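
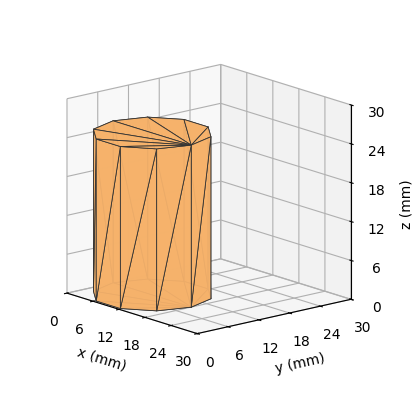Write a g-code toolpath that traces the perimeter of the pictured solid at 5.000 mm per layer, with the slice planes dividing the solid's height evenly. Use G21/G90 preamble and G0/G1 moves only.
Reading the render: the shape is a regular 10-sided prism (a cylinder approximated with 10 flat sides), circumscribed radius ≈ 9 mm, height ≈ 25 mm (dimensions read to the nearest mm from the axis ticks). For the g-code, the solid's height is divided into equal slices at the stated Δz and each level perimeter traced with G1 moves after a G0 lift.

; perimeter-only toolpath
G21 ; units = mm
G90 ; absolute positioning
G28 ; home
; layer 1
G0 Z5.000
G0 X18.000 Y9.000
G1 X16.281 Y14.290
G1 X11.781 Y17.560
G1 X6.219 Y17.560
G1 X1.719 Y14.290
G1 X0.000 Y9.000
G1 X1.719 Y3.710
G1 X6.219 Y0.440
G1 X11.781 Y0.440
G1 X16.281 Y3.710
G1 X18.000 Y9.000
; layer 2
G0 Z10.000
G0 X18.000 Y9.000
G1 X16.281 Y14.290
G1 X11.781 Y17.560
G1 X6.219 Y17.560
G1 X1.719 Y14.290
G1 X0.000 Y9.000
G1 X1.719 Y3.710
G1 X6.219 Y0.440
G1 X11.781 Y0.440
G1 X16.281 Y3.710
G1 X18.000 Y9.000
; layer 3
G0 Z15.000
G0 X18.000 Y9.000
G1 X16.281 Y14.290
G1 X11.781 Y17.560
G1 X6.219 Y17.560
G1 X1.719 Y14.290
G1 X0.000 Y9.000
G1 X1.719 Y3.710
G1 X6.219 Y0.440
G1 X11.781 Y0.440
G1 X16.281 Y3.710
G1 X18.000 Y9.000
; layer 4
G0 Z20.000
G0 X18.000 Y9.000
G1 X16.281 Y14.290
G1 X11.781 Y17.560
G1 X6.219 Y17.560
G1 X1.719 Y14.290
G1 X0.000 Y9.000
G1 X1.719 Y3.710
G1 X6.219 Y0.440
G1 X11.781 Y0.440
G1 X16.281 Y3.710
G1 X18.000 Y9.000
; layer 5
G0 Z25.000
G0 X18.000 Y9.000
G1 X16.281 Y14.290
G1 X11.781 Y17.560
G1 X6.219 Y17.560
G1 X1.719 Y14.290
G1 X0.000 Y9.000
G1 X1.719 Y3.710
G1 X6.219 Y0.440
G1 X11.781 Y0.440
G1 X16.281 Y3.710
G1 X18.000 Y9.000
M2 ; end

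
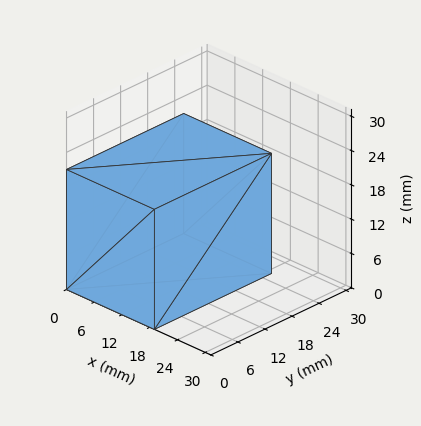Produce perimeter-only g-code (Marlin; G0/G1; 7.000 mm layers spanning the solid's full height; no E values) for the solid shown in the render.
Reading the render: the shape is a rectangular box, roughly 19 × 26 mm footprint and 21 mm tall (dimensions read to the nearest mm from the axis ticks). For the g-code, the solid's height is divided into equal slices at the stated Δz and each level perimeter traced with G1 moves after a G0 lift.

; perimeter-only toolpath
G21 ; units = mm
G90 ; absolute positioning
G28 ; home
; layer 1
G0 Z7.000
G0 X0.000 Y0.000
G1 X19.000 Y0.000
G1 X19.000 Y26.000
G1 X0.000 Y26.000
G1 X0.000 Y0.000
; layer 2
G0 Z14.000
G0 X0.000 Y0.000
G1 X19.000 Y0.000
G1 X19.000 Y26.000
G1 X0.000 Y26.000
G1 X0.000 Y0.000
; layer 3
G0 Z21.000
G0 X0.000 Y0.000
G1 X19.000 Y0.000
G1 X19.000 Y26.000
G1 X0.000 Y26.000
G1 X0.000 Y0.000
M2 ; end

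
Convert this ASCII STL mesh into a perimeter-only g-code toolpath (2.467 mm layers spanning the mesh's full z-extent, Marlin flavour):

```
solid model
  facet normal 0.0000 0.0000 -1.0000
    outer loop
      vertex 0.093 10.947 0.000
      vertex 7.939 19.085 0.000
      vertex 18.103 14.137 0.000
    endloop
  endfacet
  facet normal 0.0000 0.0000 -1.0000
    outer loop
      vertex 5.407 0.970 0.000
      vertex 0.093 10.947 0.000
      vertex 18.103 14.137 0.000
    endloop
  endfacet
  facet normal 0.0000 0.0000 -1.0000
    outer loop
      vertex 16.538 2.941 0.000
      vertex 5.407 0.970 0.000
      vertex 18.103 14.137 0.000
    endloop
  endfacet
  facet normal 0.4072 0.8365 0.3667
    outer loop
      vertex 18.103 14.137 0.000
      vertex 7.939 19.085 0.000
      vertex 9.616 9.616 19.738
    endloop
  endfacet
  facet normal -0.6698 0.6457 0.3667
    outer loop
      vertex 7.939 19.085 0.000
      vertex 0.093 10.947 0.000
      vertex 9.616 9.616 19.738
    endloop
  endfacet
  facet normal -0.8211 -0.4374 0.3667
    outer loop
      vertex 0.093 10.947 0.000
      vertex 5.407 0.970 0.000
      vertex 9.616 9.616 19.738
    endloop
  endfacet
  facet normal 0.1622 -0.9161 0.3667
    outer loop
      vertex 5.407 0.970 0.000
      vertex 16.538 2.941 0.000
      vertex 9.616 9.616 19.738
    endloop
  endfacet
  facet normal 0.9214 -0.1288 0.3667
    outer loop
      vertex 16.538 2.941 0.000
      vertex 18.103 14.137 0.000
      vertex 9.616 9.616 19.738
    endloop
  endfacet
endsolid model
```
; perimeter-only toolpath
G21 ; units = mm
G90 ; absolute positioning
G28 ; home
; layer 1
G0 Z2.467
G0 X17.042 Y13.572
G1 X8.149 Y17.901
G1 X1.283 Y10.781
G1 X5.933 Y2.051
G1 X15.673 Y3.775
G1 X17.042 Y13.572
; layer 2
G0 Z4.934
G0 X15.981 Y13.007
G1 X8.358 Y16.718
G1 X2.474 Y10.614
G1 X6.459 Y3.131
G1 X14.808 Y4.610
G1 X15.981 Y13.007
; layer 3
G0 Z7.402
G0 X14.920 Y12.442
G1 X8.568 Y15.534
G1 X3.664 Y10.448
G1 X6.985 Y4.212
G1 X13.942 Y5.444
G1 X14.920 Y12.442
; layer 4
G0 Z9.869
G0 X13.860 Y11.877
G1 X8.777 Y14.351
G1 X4.854 Y10.281
G1 X7.511 Y5.293
G1 X13.077 Y6.278
G1 X13.860 Y11.877
; layer 5
G0 Z12.336
G0 X12.799 Y11.311
G1 X8.987 Y13.167
G1 X6.045 Y10.115
G1 X8.038 Y6.374
G1 X12.212 Y7.113
G1 X12.799 Y11.311
; layer 6
G0 Z14.803
G0 X11.738 Y10.746
G1 X9.197 Y11.983
G1 X7.235 Y9.949
G1 X8.564 Y7.454
G1 X11.346 Y7.947
G1 X11.738 Y10.746
; layer 7
G0 Z17.271
G0 X10.677 Y10.181
G1 X9.406 Y10.800
G1 X8.426 Y9.782
G1 X9.090 Y8.535
G1 X10.481 Y8.782
G1 X10.677 Y10.181
M2 ; end

The solid is a regular 5-sided pyramid, base circumscribed radius ≈ 9.62 mm, apex at z ≈ 19.7 mm. Slicing at Δz = 2.467 mm — 8 equal slices spanning the solid's height, so layer i sits at z = i·h/8 — gives 7 non-empty perimeters. Each is a 5-segment closed polygon; G0 lifts to the layer z and rapids to the start vertex, then G1 traces the edges. The cross-section shrinks linearly with z (the slice at the apex is degenerate and omitted).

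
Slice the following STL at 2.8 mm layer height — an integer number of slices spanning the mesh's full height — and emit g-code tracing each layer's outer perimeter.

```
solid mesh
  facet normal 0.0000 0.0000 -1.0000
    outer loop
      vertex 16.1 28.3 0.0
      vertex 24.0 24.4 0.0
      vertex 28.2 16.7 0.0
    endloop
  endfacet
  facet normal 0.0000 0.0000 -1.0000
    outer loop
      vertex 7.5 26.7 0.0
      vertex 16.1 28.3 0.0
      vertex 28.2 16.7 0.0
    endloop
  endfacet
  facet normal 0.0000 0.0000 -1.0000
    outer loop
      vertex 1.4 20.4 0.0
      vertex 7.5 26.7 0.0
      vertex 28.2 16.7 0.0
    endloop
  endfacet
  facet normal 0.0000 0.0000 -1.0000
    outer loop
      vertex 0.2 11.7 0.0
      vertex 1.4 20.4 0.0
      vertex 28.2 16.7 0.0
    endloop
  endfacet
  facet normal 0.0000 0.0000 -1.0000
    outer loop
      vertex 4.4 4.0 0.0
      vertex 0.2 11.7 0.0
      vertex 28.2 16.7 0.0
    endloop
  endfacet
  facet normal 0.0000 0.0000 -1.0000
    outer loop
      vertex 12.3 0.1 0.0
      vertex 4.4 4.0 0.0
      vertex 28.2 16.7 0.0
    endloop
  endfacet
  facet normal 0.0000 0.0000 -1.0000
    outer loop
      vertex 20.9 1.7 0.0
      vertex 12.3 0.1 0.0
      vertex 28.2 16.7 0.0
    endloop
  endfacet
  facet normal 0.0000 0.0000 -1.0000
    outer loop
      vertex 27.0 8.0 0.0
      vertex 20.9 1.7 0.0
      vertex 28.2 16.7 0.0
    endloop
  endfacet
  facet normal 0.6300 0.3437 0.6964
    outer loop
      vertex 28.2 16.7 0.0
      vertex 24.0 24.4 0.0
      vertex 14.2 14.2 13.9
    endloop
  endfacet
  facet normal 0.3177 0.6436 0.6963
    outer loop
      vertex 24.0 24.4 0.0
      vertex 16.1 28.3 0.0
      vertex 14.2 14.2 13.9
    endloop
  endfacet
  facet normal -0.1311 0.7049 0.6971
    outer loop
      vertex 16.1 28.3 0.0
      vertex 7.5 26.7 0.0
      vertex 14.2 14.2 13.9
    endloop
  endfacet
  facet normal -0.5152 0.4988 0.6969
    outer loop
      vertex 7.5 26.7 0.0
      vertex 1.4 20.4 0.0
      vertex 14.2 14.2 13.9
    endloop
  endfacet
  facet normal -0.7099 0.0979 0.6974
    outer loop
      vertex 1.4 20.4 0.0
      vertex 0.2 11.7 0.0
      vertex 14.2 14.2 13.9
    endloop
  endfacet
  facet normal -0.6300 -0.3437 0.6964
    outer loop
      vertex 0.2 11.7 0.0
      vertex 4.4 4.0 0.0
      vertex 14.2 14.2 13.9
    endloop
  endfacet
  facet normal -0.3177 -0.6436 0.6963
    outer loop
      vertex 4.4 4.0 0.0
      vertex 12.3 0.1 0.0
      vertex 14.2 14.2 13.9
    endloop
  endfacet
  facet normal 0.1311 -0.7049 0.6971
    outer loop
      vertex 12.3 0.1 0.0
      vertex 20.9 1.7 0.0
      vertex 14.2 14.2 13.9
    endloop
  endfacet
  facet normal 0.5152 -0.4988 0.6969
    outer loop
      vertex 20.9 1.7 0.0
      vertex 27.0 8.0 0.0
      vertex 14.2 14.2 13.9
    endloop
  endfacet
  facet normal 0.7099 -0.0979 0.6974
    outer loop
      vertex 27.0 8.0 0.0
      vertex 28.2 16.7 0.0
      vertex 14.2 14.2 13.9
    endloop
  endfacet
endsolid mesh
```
; perimeter-only toolpath
G21 ; units = mm
G90 ; absolute positioning
G28 ; home
; layer 1
G0 Z2.8
G0 X25.4 Y16.2
G1 X22.0 Y22.4
G1 X15.7 Y25.5
G1 X8.8 Y24.2
G1 X4.0 Y19.2
G1 X3.0 Y12.2
G1 X6.4 Y6.0
G1 X12.7 Y2.9
G1 X19.6 Y4.2
G1 X24.4 Y9.2
G1 X25.4 Y16.2
; layer 2
G0 Z5.6
G0 X22.6 Y15.7
G1 X20.1 Y20.3
G1 X15.3 Y22.7
G1 X10.2 Y21.7
G1 X6.5 Y17.9
G1 X5.8 Y12.7
G1 X8.3 Y8.1
G1 X13.1 Y5.7
G1 X18.2 Y6.7
G1 X21.9 Y10.5
G1 X22.6 Y15.7
; layer 3
G0 Z8.3
G0 X19.8 Y15.2
G1 X18.1 Y18.3
G1 X15.0 Y19.8
G1 X11.5 Y19.2
G1 X9.1 Y16.7
G1 X8.6 Y13.2
G1 X10.3 Y10.1
G1 X13.4 Y8.6
G1 X16.9 Y9.2
G1 X19.3 Y11.7
G1 X19.8 Y15.2
; layer 4
G0 Z11.1
G0 X17.0 Y14.7
G1 X16.2 Y16.2
G1 X14.6 Y17.0
G1 X12.9 Y16.7
G1 X11.6 Y15.4
G1 X11.4 Y13.7
G1 X12.2 Y12.2
G1 X13.8 Y11.4
G1 X15.5 Y11.7
G1 X16.8 Y13.0
G1 X17.0 Y14.7
M2 ; end

The solid is a regular 10-sided pyramid, base circumscribed radius ≈ 14.2 mm, apex at z ≈ 13.9 mm. Slicing at Δz = 2.8 mm — 5 equal slices spanning the solid's height, so layer i sits at z = i·h/5 — gives 4 non-empty perimeters. Each is a 10-segment closed polygon; G0 lifts to the layer z and rapids to the start vertex, then G1 traces the edges. The cross-section shrinks linearly with z (the slice at the apex is degenerate and omitted).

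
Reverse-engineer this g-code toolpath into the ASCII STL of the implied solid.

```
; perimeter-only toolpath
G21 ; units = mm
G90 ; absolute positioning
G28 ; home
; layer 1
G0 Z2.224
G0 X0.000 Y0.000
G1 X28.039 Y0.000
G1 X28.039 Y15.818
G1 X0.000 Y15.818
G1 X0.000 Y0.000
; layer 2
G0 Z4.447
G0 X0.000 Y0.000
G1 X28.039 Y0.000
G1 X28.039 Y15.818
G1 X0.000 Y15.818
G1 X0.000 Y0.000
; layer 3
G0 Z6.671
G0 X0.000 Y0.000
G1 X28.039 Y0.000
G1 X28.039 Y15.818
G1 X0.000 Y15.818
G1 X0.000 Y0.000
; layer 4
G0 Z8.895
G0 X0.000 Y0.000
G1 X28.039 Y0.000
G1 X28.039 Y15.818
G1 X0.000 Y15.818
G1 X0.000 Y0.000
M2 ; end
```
solid part
  facet normal 0.0000 0.0000 -1.0000
    outer loop
      vertex 28.039 15.818 0.000
      vertex 28.039 0.000 0.000
      vertex 0.000 0.000 0.000
    endloop
  endfacet
  facet normal 0.0000 0.0000 -1.0000
    outer loop
      vertex 0.000 15.818 0.000
      vertex 28.039 15.818 0.000
      vertex 0.000 0.000 0.000
    endloop
  endfacet
  facet normal 0.0000 0.0000 1.0000
    outer loop
      vertex 0.000 0.000 8.895
      vertex 28.039 0.000 8.895
      vertex 28.039 15.818 8.895
    endloop
  endfacet
  facet normal 0.0000 0.0000 1.0000
    outer loop
      vertex 0.000 0.000 8.895
      vertex 28.039 15.818 8.895
      vertex 0.000 15.818 8.895
    endloop
  endfacet
  facet normal 0.0000 -1.0000 0.0000
    outer loop
      vertex 0.000 0.000 0.000
      vertex 28.039 0.000 0.000
      vertex 28.039 0.000 8.895
    endloop
  endfacet
  facet normal 0.0000 -1.0000 0.0000
    outer loop
      vertex 0.000 0.000 0.000
      vertex 28.039 0.000 8.895
      vertex 0.000 0.000 8.895
    endloop
  endfacet
  facet normal 0.0000 1.0000 0.0000
    outer loop
      vertex 28.039 15.818 8.895
      vertex 28.039 15.818 0.000
      vertex 0.000 15.818 0.000
    endloop
  endfacet
  facet normal 0.0000 1.0000 0.0000
    outer loop
      vertex 0.000 15.818 8.895
      vertex 28.039 15.818 8.895
      vertex 0.000 15.818 0.000
    endloop
  endfacet
  facet normal -1.0000 0.0000 0.0000
    outer loop
      vertex 0.000 15.818 8.895
      vertex 0.000 15.818 0.000
      vertex 0.000 0.000 0.000
    endloop
  endfacet
  facet normal -1.0000 0.0000 0.0000
    outer loop
      vertex 0.000 0.000 8.895
      vertex 0.000 15.818 8.895
      vertex 0.000 0.000 0.000
    endloop
  endfacet
  facet normal 1.0000 0.0000 0.0000
    outer loop
      vertex 28.039 0.000 0.000
      vertex 28.039 15.818 0.000
      vertex 28.039 15.818 8.895
    endloop
  endfacet
  facet normal 1.0000 0.0000 0.0000
    outer loop
      vertex 28.039 0.000 0.000
      vertex 28.039 15.818 8.895
      vertex 28.039 0.000 8.895
    endloop
  endfacet
endsolid part

The G0 Z moves step by Δz≈2.224 mm. Every layer's G1 loop is the same polygon, so the solid is a straight extrusion of it from z=0 to z≈8.89. Closing with flat bottom and top caps and triangulating gives 12 facets — a rectangular box, roughly 28 × 15.8 mm footprint and 8.89 mm tall.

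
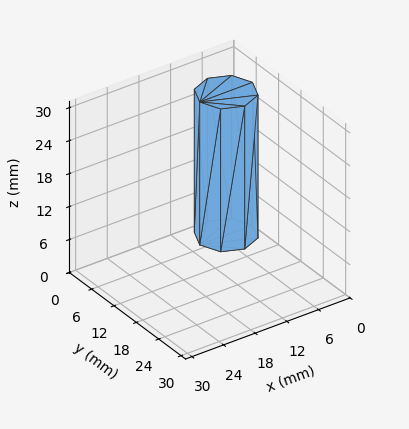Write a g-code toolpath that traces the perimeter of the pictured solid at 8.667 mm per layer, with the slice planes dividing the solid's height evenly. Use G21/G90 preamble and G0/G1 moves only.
Reading the render: the shape is a regular 8-sided prism (a cylinder approximated with 8 flat sides), circumscribed radius ≈ 5 mm, height ≈ 26 mm (dimensions read to the nearest mm from the axis ticks). For the g-code, the solid's height is divided into equal slices at the stated Δz and each level perimeter traced with G1 moves after a G0 lift.

; perimeter-only toolpath
G21 ; units = mm
G90 ; absolute positioning
G28 ; home
; layer 1
G0 Z8.667
G0 X10.000 Y5.000
G1 X8.536 Y8.536
G1 X5.000 Y10.000
G1 X1.464 Y8.536
G1 X0.000 Y5.000
G1 X1.464 Y1.464
G1 X5.000 Y0.000
G1 X8.536 Y1.464
G1 X10.000 Y5.000
; layer 2
G0 Z17.333
G0 X10.000 Y5.000
G1 X8.536 Y8.536
G1 X5.000 Y10.000
G1 X1.464 Y8.536
G1 X0.000 Y5.000
G1 X1.464 Y1.464
G1 X5.000 Y0.000
G1 X8.536 Y1.464
G1 X10.000 Y5.000
; layer 3
G0 Z26.000
G0 X10.000 Y5.000
G1 X8.536 Y8.536
G1 X5.000 Y10.000
G1 X1.464 Y8.536
G1 X0.000 Y5.000
G1 X1.464 Y1.464
G1 X5.000 Y0.000
G1 X8.536 Y1.464
G1 X10.000 Y5.000
M2 ; end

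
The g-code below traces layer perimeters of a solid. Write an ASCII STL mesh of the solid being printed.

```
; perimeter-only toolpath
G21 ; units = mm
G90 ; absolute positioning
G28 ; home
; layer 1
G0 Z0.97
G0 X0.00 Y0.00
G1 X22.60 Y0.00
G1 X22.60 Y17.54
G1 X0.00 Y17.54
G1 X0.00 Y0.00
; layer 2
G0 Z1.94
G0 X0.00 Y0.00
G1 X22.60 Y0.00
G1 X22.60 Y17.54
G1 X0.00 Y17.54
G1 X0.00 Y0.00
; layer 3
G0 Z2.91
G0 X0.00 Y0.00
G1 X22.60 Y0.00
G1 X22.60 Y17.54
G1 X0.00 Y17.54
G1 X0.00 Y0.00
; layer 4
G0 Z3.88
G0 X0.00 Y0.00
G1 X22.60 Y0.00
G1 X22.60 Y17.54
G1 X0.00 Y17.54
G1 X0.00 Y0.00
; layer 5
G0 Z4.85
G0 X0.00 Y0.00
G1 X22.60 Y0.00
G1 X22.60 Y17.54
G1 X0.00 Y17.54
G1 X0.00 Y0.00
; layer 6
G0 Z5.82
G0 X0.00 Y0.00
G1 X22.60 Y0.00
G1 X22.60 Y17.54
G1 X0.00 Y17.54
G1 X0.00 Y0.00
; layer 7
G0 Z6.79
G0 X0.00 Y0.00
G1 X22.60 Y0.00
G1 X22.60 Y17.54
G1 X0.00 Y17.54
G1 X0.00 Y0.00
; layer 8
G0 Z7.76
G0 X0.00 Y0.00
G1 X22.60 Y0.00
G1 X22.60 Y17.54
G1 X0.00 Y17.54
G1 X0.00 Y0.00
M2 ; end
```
solid part
  facet normal 0.0000 0.0000 -1.0000
    outer loop
      vertex 22.60 17.54 0.00
      vertex 22.60 0.00 0.00
      vertex 0.00 0.00 0.00
    endloop
  endfacet
  facet normal 0.0000 0.0000 -1.0000
    outer loop
      vertex 0.00 17.54 0.00
      vertex 22.60 17.54 0.00
      vertex 0.00 0.00 0.00
    endloop
  endfacet
  facet normal 0.0000 0.0000 1.0000
    outer loop
      vertex 0.00 0.00 7.76
      vertex 22.60 0.00 7.76
      vertex 22.60 17.54 7.76
    endloop
  endfacet
  facet normal 0.0000 0.0000 1.0000
    outer loop
      vertex 0.00 0.00 7.76
      vertex 22.60 17.54 7.76
      vertex 0.00 17.54 7.76
    endloop
  endfacet
  facet normal 0.0000 -1.0000 0.0000
    outer loop
      vertex 0.00 0.00 0.00
      vertex 22.60 0.00 0.00
      vertex 22.60 0.00 7.76
    endloop
  endfacet
  facet normal 0.0000 -1.0000 0.0000
    outer loop
      vertex 0.00 0.00 0.00
      vertex 22.60 0.00 7.76
      vertex 0.00 0.00 7.76
    endloop
  endfacet
  facet normal 0.0000 1.0000 0.0000
    outer loop
      vertex 22.60 17.54 7.76
      vertex 22.60 17.54 0.00
      vertex 0.00 17.54 0.00
    endloop
  endfacet
  facet normal 0.0000 1.0000 0.0000
    outer loop
      vertex 0.00 17.54 7.76
      vertex 22.60 17.54 7.76
      vertex 0.00 17.54 0.00
    endloop
  endfacet
  facet normal -1.0000 0.0000 0.0000
    outer loop
      vertex 0.00 17.54 7.76
      vertex 0.00 17.54 0.00
      vertex 0.00 0.00 0.00
    endloop
  endfacet
  facet normal -1.0000 0.0000 0.0000
    outer loop
      vertex 0.00 0.00 7.76
      vertex 0.00 17.54 7.76
      vertex 0.00 0.00 0.00
    endloop
  endfacet
  facet normal 1.0000 0.0000 0.0000
    outer loop
      vertex 22.60 0.00 0.00
      vertex 22.60 17.54 0.00
      vertex 22.60 17.54 7.76
    endloop
  endfacet
  facet normal 1.0000 0.0000 0.0000
    outer loop
      vertex 22.60 0.00 0.00
      vertex 22.60 17.54 7.76
      vertex 22.60 0.00 7.76
    endloop
  endfacet
endsolid part

The G0 Z moves step by Δz≈0.97 mm. Every layer's G1 loop is the same polygon, so the solid is a straight extrusion of it from z=0 to z≈7.76. Closing with flat bottom and top caps and triangulating gives 12 facets — a rectangular box, roughly 22.6 × 17.5 mm footprint and 7.76 mm tall.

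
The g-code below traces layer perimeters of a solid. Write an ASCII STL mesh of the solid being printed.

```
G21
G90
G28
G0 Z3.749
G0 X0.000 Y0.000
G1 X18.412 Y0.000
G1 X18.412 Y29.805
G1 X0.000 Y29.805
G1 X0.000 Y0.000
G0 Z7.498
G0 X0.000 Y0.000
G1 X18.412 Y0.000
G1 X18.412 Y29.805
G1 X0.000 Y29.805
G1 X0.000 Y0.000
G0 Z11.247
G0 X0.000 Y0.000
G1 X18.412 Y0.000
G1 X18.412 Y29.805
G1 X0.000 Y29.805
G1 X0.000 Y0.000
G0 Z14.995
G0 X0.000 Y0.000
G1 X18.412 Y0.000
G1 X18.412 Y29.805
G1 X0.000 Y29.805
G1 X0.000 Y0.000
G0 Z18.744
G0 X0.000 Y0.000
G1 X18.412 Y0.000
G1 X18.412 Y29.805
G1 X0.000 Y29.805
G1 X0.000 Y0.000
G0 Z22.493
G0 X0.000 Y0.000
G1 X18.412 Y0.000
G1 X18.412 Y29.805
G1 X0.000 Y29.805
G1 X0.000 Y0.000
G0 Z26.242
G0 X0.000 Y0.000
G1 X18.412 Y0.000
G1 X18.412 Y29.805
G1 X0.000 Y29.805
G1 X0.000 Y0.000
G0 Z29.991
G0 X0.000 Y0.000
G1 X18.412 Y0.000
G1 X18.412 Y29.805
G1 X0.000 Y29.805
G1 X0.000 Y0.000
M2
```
solid part
  facet normal 0.0000 0.0000 -1.0000
    outer loop
      vertex 18.412 29.805 0.000
      vertex 18.412 0.000 0.000
      vertex 0.000 0.000 0.000
    endloop
  endfacet
  facet normal 0.0000 0.0000 -1.0000
    outer loop
      vertex 0.000 29.805 0.000
      vertex 18.412 29.805 0.000
      vertex 0.000 0.000 0.000
    endloop
  endfacet
  facet normal 0.0000 0.0000 1.0000
    outer loop
      vertex 0.000 0.000 29.991
      vertex 18.412 0.000 29.991
      vertex 18.412 29.805 29.991
    endloop
  endfacet
  facet normal 0.0000 0.0000 1.0000
    outer loop
      vertex 0.000 0.000 29.991
      vertex 18.412 29.805 29.991
      vertex 0.000 29.805 29.991
    endloop
  endfacet
  facet normal 0.0000 -1.0000 0.0000
    outer loop
      vertex 0.000 0.000 0.000
      vertex 18.412 0.000 0.000
      vertex 18.412 0.000 29.991
    endloop
  endfacet
  facet normal 0.0000 -1.0000 0.0000
    outer loop
      vertex 0.000 0.000 0.000
      vertex 18.412 0.000 29.991
      vertex 0.000 0.000 29.991
    endloop
  endfacet
  facet normal 0.0000 1.0000 0.0000
    outer loop
      vertex 18.412 29.805 29.991
      vertex 18.412 29.805 0.000
      vertex 0.000 29.805 0.000
    endloop
  endfacet
  facet normal 0.0000 1.0000 0.0000
    outer loop
      vertex 0.000 29.805 29.991
      vertex 18.412 29.805 29.991
      vertex 0.000 29.805 0.000
    endloop
  endfacet
  facet normal -1.0000 0.0000 0.0000
    outer loop
      vertex 0.000 29.805 29.991
      vertex 0.000 29.805 0.000
      vertex 0.000 0.000 0.000
    endloop
  endfacet
  facet normal -1.0000 0.0000 0.0000
    outer loop
      vertex 0.000 0.000 29.991
      vertex 0.000 29.805 29.991
      vertex 0.000 0.000 0.000
    endloop
  endfacet
  facet normal 1.0000 0.0000 0.0000
    outer loop
      vertex 18.412 0.000 0.000
      vertex 18.412 29.805 0.000
      vertex 18.412 29.805 29.991
    endloop
  endfacet
  facet normal 1.0000 0.0000 0.0000
    outer loop
      vertex 18.412 0.000 0.000
      vertex 18.412 29.805 29.991
      vertex 18.412 0.000 29.991
    endloop
  endfacet
endsolid part

The G0 Z moves step by Δz≈3.749 mm. Every layer's G1 loop is the same polygon, so the solid is a straight extrusion of it from z=0 to z≈30. Closing with flat bottom and top caps and triangulating gives 12 facets — a rectangular box, roughly 18.4 × 29.8 mm footprint and 30 mm tall.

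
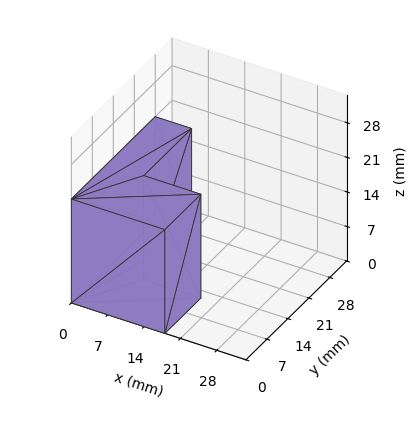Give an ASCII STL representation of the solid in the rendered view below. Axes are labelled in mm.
Reading the render: the shape is an L-shaped prism: outer 18 × 28 mm, arm thicknesses ≈ 12 mm (horizontal) and 7 mm (vertical), extruded 21 mm in z (dimensions read to the nearest mm from the axis ticks). For the STL, each face is triangulated and given an outward normal.

solid part
  facet normal 0.0000 0.0000 -1.0000
    outer loop
      vertex 18.00 12.00 0.00
      vertex 18.00 0.00 0.00
      vertex 0.00 0.00 0.00
    endloop
  endfacet
  facet normal 0.0000 0.0000 -1.0000
    outer loop
      vertex 7.00 12.00 0.00
      vertex 18.00 12.00 0.00
      vertex 0.00 0.00 0.00
    endloop
  endfacet
  facet normal 0.0000 0.0000 -1.0000
    outer loop
      vertex 7.00 28.00 0.00
      vertex 7.00 12.00 0.00
      vertex 0.00 0.00 0.00
    endloop
  endfacet
  facet normal 0.0000 0.0000 -1.0000
    outer loop
      vertex 0.00 28.00 0.00
      vertex 7.00 28.00 0.00
      vertex 0.00 0.00 0.00
    endloop
  endfacet
  facet normal 0.0000 0.0000 1.0000
    outer loop
      vertex 0.00 0.00 21.00
      vertex 18.00 0.00 21.00
      vertex 18.00 12.00 21.00
    endloop
  endfacet
  facet normal 0.0000 0.0000 1.0000
    outer loop
      vertex 0.00 0.00 21.00
      vertex 18.00 12.00 21.00
      vertex 7.00 12.00 21.00
    endloop
  endfacet
  facet normal 0.0000 0.0000 1.0000
    outer loop
      vertex 0.00 0.00 21.00
      vertex 7.00 12.00 21.00
      vertex 7.00 28.00 21.00
    endloop
  endfacet
  facet normal 0.0000 0.0000 1.0000
    outer loop
      vertex 0.00 0.00 21.00
      vertex 7.00 28.00 21.00
      vertex 0.00 28.00 21.00
    endloop
  endfacet
  facet normal 0.0000 -1.0000 0.0000
    outer loop
      vertex 0.00 0.00 0.00
      vertex 18.00 0.00 0.00
      vertex 18.00 0.00 21.00
    endloop
  endfacet
  facet normal 0.0000 -1.0000 0.0000
    outer loop
      vertex 0.00 0.00 0.00
      vertex 18.00 0.00 21.00
      vertex 0.00 0.00 21.00
    endloop
  endfacet
  facet normal 1.0000 0.0000 0.0000
    outer loop
      vertex 18.00 0.00 0.00
      vertex 18.00 12.00 0.00
      vertex 18.00 12.00 21.00
    endloop
  endfacet
  facet normal 1.0000 0.0000 0.0000
    outer loop
      vertex 18.00 0.00 0.00
      vertex 18.00 12.00 21.00
      vertex 18.00 0.00 21.00
    endloop
  endfacet
  facet normal 0.0000 1.0000 0.0000
    outer loop
      vertex 18.00 12.00 0.00
      vertex 7.00 12.00 0.00
      vertex 7.00 12.00 21.00
    endloop
  endfacet
  facet normal 0.0000 1.0000 0.0000
    outer loop
      vertex 18.00 12.00 0.00
      vertex 7.00 12.00 21.00
      vertex 18.00 12.00 21.00
    endloop
  endfacet
  facet normal 1.0000 0.0000 0.0000
    outer loop
      vertex 7.00 12.00 0.00
      vertex 7.00 28.00 0.00
      vertex 7.00 28.00 21.00
    endloop
  endfacet
  facet normal 1.0000 0.0000 0.0000
    outer loop
      vertex 7.00 12.00 0.00
      vertex 7.00 28.00 21.00
      vertex 7.00 12.00 21.00
    endloop
  endfacet
  facet normal 0.0000 1.0000 0.0000
    outer loop
      vertex 7.00 28.00 0.00
      vertex 0.00 28.00 0.00
      vertex 0.00 28.00 21.00
    endloop
  endfacet
  facet normal 0.0000 1.0000 0.0000
    outer loop
      vertex 7.00 28.00 0.00
      vertex 0.00 28.00 21.00
      vertex 7.00 28.00 21.00
    endloop
  endfacet
  facet normal -1.0000 0.0000 0.0000
    outer loop
      vertex 0.00 28.00 0.00
      vertex 0.00 0.00 0.00
      vertex 0.00 0.00 21.00
    endloop
  endfacet
  facet normal -1.0000 0.0000 0.0000
    outer loop
      vertex 0.00 28.00 0.00
      vertex 0.00 0.00 21.00
      vertex 0.00 28.00 21.00
    endloop
  endfacet
endsolid part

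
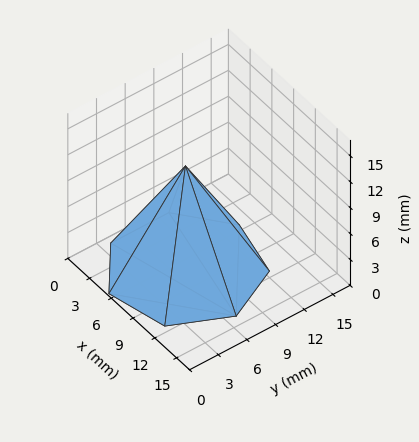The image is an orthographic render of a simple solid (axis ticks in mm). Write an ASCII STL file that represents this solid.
Reading the render: the shape is a regular 7-sided pyramid, base circumscribed radius ≈ 7 mm, apex at z ≈ 12 mm (dimensions read to the nearest mm from the axis ticks). For the STL, each face is triangulated and given an outward normal.

solid part
  facet normal 0.0000 0.0000 -1.0000
    outer loop
      vertex 5.442 13.824 0.000
      vertex 11.364 12.473 0.000
      vertex 14.000 7.000 0.000
    endloop
  endfacet
  facet normal 0.0000 0.0000 -1.0000
    outer loop
      vertex 0.693 10.037 0.000
      vertex 5.442 13.824 0.000
      vertex 14.000 7.000 0.000
    endloop
  endfacet
  facet normal 0.0000 0.0000 -1.0000
    outer loop
      vertex 0.693 3.963 0.000
      vertex 0.693 10.037 0.000
      vertex 14.000 7.000 0.000
    endloop
  endfacet
  facet normal 0.0000 0.0000 -1.0000
    outer loop
      vertex 5.442 0.176 0.000
      vertex 0.693 3.963 0.000
      vertex 14.000 7.000 0.000
    endloop
  endfacet
  facet normal 0.0000 0.0000 -1.0000
    outer loop
      vertex 11.364 1.527 0.000
      vertex 5.442 0.176 0.000
      vertex 14.000 7.000 0.000
    endloop
  endfacet
  facet normal 0.7975 0.3841 0.4652
    outer loop
      vertex 14.000 7.000 0.000
      vertex 11.364 12.473 0.000
      vertex 7.000 7.000 12.000
    endloop
  endfacet
  facet normal 0.1969 0.8630 0.4652
    outer loop
      vertex 11.364 12.473 0.000
      vertex 5.442 13.824 0.000
      vertex 7.000 7.000 12.000
    endloop
  endfacet
  facet normal -0.5519 0.6921 0.4652
    outer loop
      vertex 5.442 13.824 0.000
      vertex 0.693 10.037 0.000
      vertex 7.000 7.000 12.000
    endloop
  endfacet
  facet normal -0.8852 0.0000 0.4652
    outer loop
      vertex 0.693 10.037 0.000
      vertex 0.693 3.963 0.000
      vertex 7.000 7.000 12.000
    endloop
  endfacet
  facet normal -0.5519 -0.6921 0.4652
    outer loop
      vertex 0.693 3.963 0.000
      vertex 5.442 0.176 0.000
      vertex 7.000 7.000 12.000
    endloop
  endfacet
  facet normal 0.1969 -0.8630 0.4652
    outer loop
      vertex 5.442 0.176 0.000
      vertex 11.364 1.527 0.000
      vertex 7.000 7.000 12.000
    endloop
  endfacet
  facet normal 0.7975 -0.3841 0.4652
    outer loop
      vertex 11.364 1.527 0.000
      vertex 14.000 7.000 0.000
      vertex 7.000 7.000 12.000
    endloop
  endfacet
endsolid part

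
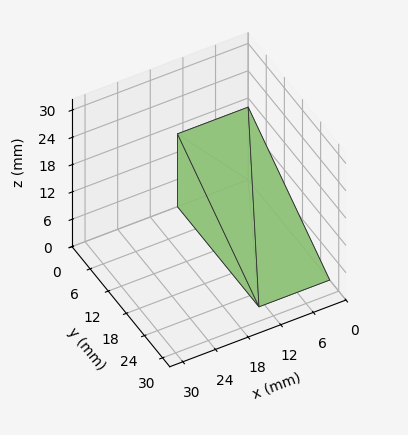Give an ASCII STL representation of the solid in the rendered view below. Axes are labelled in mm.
Reading the render: the shape is a wedge (ramp): 13 × 27 mm base, rising to 16 mm along the y=0 edge and sloping linearly to z=0 at y=27 (dimensions read to the nearest mm from the axis ticks). For the STL, each face is triangulated and given an outward normal.

solid part
  facet normal 0.0000 0.0000 -1.0000
    outer loop
      vertex 13.000 27.000 0.000
      vertex 13.000 0.000 0.000
      vertex 0.000 0.000 0.000
    endloop
  endfacet
  facet normal 0.0000 0.0000 -1.0000
    outer loop
      vertex 0.000 27.000 0.000
      vertex 13.000 27.000 0.000
      vertex 0.000 0.000 0.000
    endloop
  endfacet
  facet normal 0.0000 -1.0000 0.0000
    outer loop
      vertex 0.000 0.000 0.000
      vertex 13.000 0.000 0.000
      vertex 13.000 0.000 16.000
    endloop
  endfacet
  facet normal 0.0000 -1.0000 0.0000
    outer loop
      vertex 0.000 0.000 0.000
      vertex 13.000 0.000 16.000
      vertex 0.000 0.000 16.000
    endloop
  endfacet
  facet normal 0.0000 0.5098 0.8603
    outer loop
      vertex 0.000 0.000 16.000
      vertex 13.000 0.000 16.000
      vertex 13.000 27.000 0.000
    endloop
  endfacet
  facet normal 0.0000 0.5098 0.8603
    outer loop
      vertex 0.000 0.000 16.000
      vertex 13.000 27.000 0.000
      vertex 0.000 27.000 0.000
    endloop
  endfacet
  facet normal -1.0000 0.0000 0.0000
    outer loop
      vertex 0.000 0.000 16.000
      vertex 0.000 27.000 0.000
      vertex 0.000 0.000 0.000
    endloop
  endfacet
  facet normal 1.0000 0.0000 0.0000
    outer loop
      vertex 13.000 0.000 0.000
      vertex 13.000 27.000 0.000
      vertex 13.000 0.000 16.000
    endloop
  endfacet
endsolid part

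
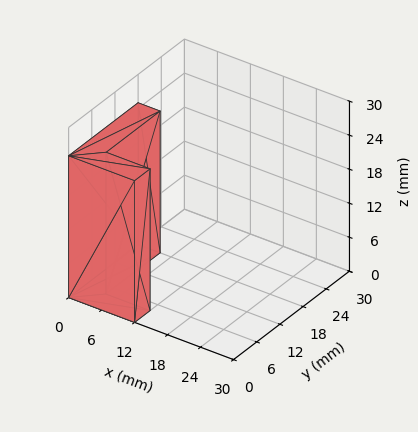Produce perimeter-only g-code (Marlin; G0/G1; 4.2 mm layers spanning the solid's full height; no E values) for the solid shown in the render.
Reading the render: the shape is an L-shaped prism: outer 12 × 18 mm, arm thicknesses ≈ 4 mm (horizontal) and 4 mm (vertical), extruded 25 mm in z (dimensions read to the nearest mm from the axis ticks). For the g-code, the solid's height is divided into equal slices at the stated Δz and each level perimeter traced with G1 moves after a G0 lift.

; perimeter-only toolpath
G21 ; units = mm
G90 ; absolute positioning
G28 ; home
; layer 1
G0 Z4.2
G0 X0.0 Y0.0
G1 X12.0 Y0.0
G1 X12.0 Y4.0
G1 X4.0 Y4.0
G1 X4.0 Y18.0
G1 X0.0 Y18.0
G1 X0.0 Y0.0
; layer 2
G0 Z8.3
G0 X0.0 Y0.0
G1 X12.0 Y0.0
G1 X12.0 Y4.0
G1 X4.0 Y4.0
G1 X4.0 Y18.0
G1 X0.0 Y18.0
G1 X0.0 Y0.0
; layer 3
G0 Z12.5
G0 X0.0 Y0.0
G1 X12.0 Y0.0
G1 X12.0 Y4.0
G1 X4.0 Y4.0
G1 X4.0 Y18.0
G1 X0.0 Y18.0
G1 X0.0 Y0.0
; layer 4
G0 Z16.7
G0 X0.0 Y0.0
G1 X12.0 Y0.0
G1 X12.0 Y4.0
G1 X4.0 Y4.0
G1 X4.0 Y18.0
G1 X0.0 Y18.0
G1 X0.0 Y0.0
; layer 5
G0 Z20.8
G0 X0.0 Y0.0
G1 X12.0 Y0.0
G1 X12.0 Y4.0
G1 X4.0 Y4.0
G1 X4.0 Y18.0
G1 X0.0 Y18.0
G1 X0.0 Y0.0
; layer 6
G0 Z25.0
G0 X0.0 Y0.0
G1 X12.0 Y0.0
G1 X12.0 Y4.0
G1 X4.0 Y4.0
G1 X4.0 Y18.0
G1 X0.0 Y18.0
G1 X0.0 Y0.0
M2 ; end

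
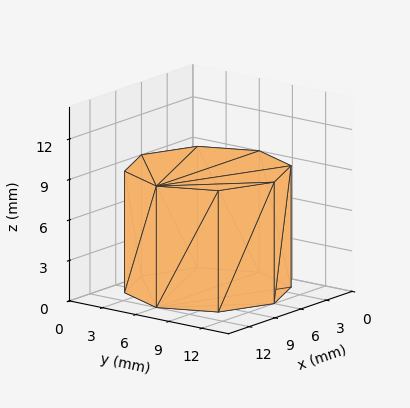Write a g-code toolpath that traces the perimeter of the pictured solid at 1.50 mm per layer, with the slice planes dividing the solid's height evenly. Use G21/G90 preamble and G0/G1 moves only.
Reading the render: the shape is a regular 8-sided prism (a cylinder approximated with 8 flat sides), circumscribed radius ≈ 6 mm, height ≈ 9 mm (dimensions read to the nearest mm from the axis ticks). For the g-code, the solid's height is divided into equal slices at the stated Δz and each level perimeter traced with G1 moves after a G0 lift.

; perimeter-only toolpath
G21 ; units = mm
G90 ; absolute positioning
G28 ; home
; layer 1
G0 Z1.50
G0 X12.00 Y6.00
G1 X10.24 Y10.24
G1 X6.00 Y12.00
G1 X1.76 Y10.24
G1 X0.00 Y6.00
G1 X1.76 Y1.76
G1 X6.00 Y0.00
G1 X10.24 Y1.76
G1 X12.00 Y6.00
; layer 2
G0 Z3.00
G0 X12.00 Y6.00
G1 X10.24 Y10.24
G1 X6.00 Y12.00
G1 X1.76 Y10.24
G1 X0.00 Y6.00
G1 X1.76 Y1.76
G1 X6.00 Y0.00
G1 X10.24 Y1.76
G1 X12.00 Y6.00
; layer 3
G0 Z4.50
G0 X12.00 Y6.00
G1 X10.24 Y10.24
G1 X6.00 Y12.00
G1 X1.76 Y10.24
G1 X0.00 Y6.00
G1 X1.76 Y1.76
G1 X6.00 Y0.00
G1 X10.24 Y1.76
G1 X12.00 Y6.00
; layer 4
G0 Z6.00
G0 X12.00 Y6.00
G1 X10.24 Y10.24
G1 X6.00 Y12.00
G1 X1.76 Y10.24
G1 X0.00 Y6.00
G1 X1.76 Y1.76
G1 X6.00 Y0.00
G1 X10.24 Y1.76
G1 X12.00 Y6.00
; layer 5
G0 Z7.50
G0 X12.00 Y6.00
G1 X10.24 Y10.24
G1 X6.00 Y12.00
G1 X1.76 Y10.24
G1 X0.00 Y6.00
G1 X1.76 Y1.76
G1 X6.00 Y0.00
G1 X10.24 Y1.76
G1 X12.00 Y6.00
; layer 6
G0 Z9.00
G0 X12.00 Y6.00
G1 X10.24 Y10.24
G1 X6.00 Y12.00
G1 X1.76 Y10.24
G1 X0.00 Y6.00
G1 X1.76 Y1.76
G1 X6.00 Y0.00
G1 X10.24 Y1.76
G1 X12.00 Y6.00
M2 ; end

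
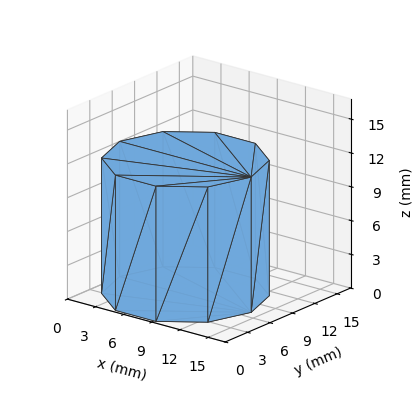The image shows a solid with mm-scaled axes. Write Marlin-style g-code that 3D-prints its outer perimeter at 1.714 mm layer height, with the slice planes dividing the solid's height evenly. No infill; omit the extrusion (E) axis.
Reading the render: the shape is a regular 10-sided prism (a cylinder approximated with 10 flat sides), circumscribed radius ≈ 7 mm, height ≈ 12 mm (dimensions read to the nearest mm from the axis ticks). For the g-code, the solid's height is divided into equal slices at the stated Δz and each level perimeter traced with G1 moves after a G0 lift.

; perimeter-only toolpath
G21 ; units = mm
G90 ; absolute positioning
G28 ; home
; layer 1
G0 Z1.714
G0 X14.000 Y7.000
G1 X12.663 Y11.114
G1 X9.163 Y13.657
G1 X4.837 Y13.657
G1 X1.337 Y11.114
G1 X0.000 Y7.000
G1 X1.337 Y2.886
G1 X4.837 Y0.343
G1 X9.163 Y0.343
G1 X12.663 Y2.886
G1 X14.000 Y7.000
; layer 2
G0 Z3.429
G0 X14.000 Y7.000
G1 X12.663 Y11.114
G1 X9.163 Y13.657
G1 X4.837 Y13.657
G1 X1.337 Y11.114
G1 X0.000 Y7.000
G1 X1.337 Y2.886
G1 X4.837 Y0.343
G1 X9.163 Y0.343
G1 X12.663 Y2.886
G1 X14.000 Y7.000
; layer 3
G0 Z5.143
G0 X14.000 Y7.000
G1 X12.663 Y11.114
G1 X9.163 Y13.657
G1 X4.837 Y13.657
G1 X1.337 Y11.114
G1 X0.000 Y7.000
G1 X1.337 Y2.886
G1 X4.837 Y0.343
G1 X9.163 Y0.343
G1 X12.663 Y2.886
G1 X14.000 Y7.000
; layer 4
G0 Z6.857
G0 X14.000 Y7.000
G1 X12.663 Y11.114
G1 X9.163 Y13.657
G1 X4.837 Y13.657
G1 X1.337 Y11.114
G1 X0.000 Y7.000
G1 X1.337 Y2.886
G1 X4.837 Y0.343
G1 X9.163 Y0.343
G1 X12.663 Y2.886
G1 X14.000 Y7.000
; layer 5
G0 Z8.571
G0 X14.000 Y7.000
G1 X12.663 Y11.114
G1 X9.163 Y13.657
G1 X4.837 Y13.657
G1 X1.337 Y11.114
G1 X0.000 Y7.000
G1 X1.337 Y2.886
G1 X4.837 Y0.343
G1 X9.163 Y0.343
G1 X12.663 Y2.886
G1 X14.000 Y7.000
; layer 6
G0 Z10.286
G0 X14.000 Y7.000
G1 X12.663 Y11.114
G1 X9.163 Y13.657
G1 X4.837 Y13.657
G1 X1.337 Y11.114
G1 X0.000 Y7.000
G1 X1.337 Y2.886
G1 X4.837 Y0.343
G1 X9.163 Y0.343
G1 X12.663 Y2.886
G1 X14.000 Y7.000
; layer 7
G0 Z12.000
G0 X14.000 Y7.000
G1 X12.663 Y11.114
G1 X9.163 Y13.657
G1 X4.837 Y13.657
G1 X1.337 Y11.114
G1 X0.000 Y7.000
G1 X1.337 Y2.886
G1 X4.837 Y0.343
G1 X9.163 Y0.343
G1 X12.663 Y2.886
G1 X14.000 Y7.000
M2 ; end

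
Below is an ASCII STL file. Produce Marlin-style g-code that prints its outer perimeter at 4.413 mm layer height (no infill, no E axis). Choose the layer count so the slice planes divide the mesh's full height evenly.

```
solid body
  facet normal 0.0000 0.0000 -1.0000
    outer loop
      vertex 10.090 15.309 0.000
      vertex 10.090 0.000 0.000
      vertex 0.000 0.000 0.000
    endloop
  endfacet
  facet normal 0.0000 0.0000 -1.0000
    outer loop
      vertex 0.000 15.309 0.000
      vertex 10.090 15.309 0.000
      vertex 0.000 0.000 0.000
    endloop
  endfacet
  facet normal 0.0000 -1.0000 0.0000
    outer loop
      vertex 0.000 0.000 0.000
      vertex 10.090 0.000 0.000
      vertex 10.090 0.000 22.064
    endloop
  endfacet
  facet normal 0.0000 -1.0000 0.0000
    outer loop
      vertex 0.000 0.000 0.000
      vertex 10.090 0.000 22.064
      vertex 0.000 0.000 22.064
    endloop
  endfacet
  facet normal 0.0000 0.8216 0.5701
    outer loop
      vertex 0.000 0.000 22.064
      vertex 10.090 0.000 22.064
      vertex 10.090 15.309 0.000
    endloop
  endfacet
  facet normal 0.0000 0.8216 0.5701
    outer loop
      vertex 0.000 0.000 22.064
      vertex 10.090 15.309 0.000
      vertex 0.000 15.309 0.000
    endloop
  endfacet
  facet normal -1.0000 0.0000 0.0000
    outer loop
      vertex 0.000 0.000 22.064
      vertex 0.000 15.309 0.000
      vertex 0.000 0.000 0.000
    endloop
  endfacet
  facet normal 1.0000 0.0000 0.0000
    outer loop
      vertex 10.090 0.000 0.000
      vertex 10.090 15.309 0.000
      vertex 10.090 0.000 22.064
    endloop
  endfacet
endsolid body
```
; perimeter-only toolpath
G21 ; units = mm
G90 ; absolute positioning
G28 ; home
; layer 1
G0 Z4.413
G0 X0.000 Y0.000
G1 X10.090 Y0.000
G1 X10.090 Y12.247
G1 X0.000 Y12.247
G1 X0.000 Y0.000
; layer 2
G0 Z8.826
G0 X0.000 Y0.000
G1 X10.090 Y0.000
G1 X10.090 Y9.185
G1 X0.000 Y9.185
G1 X0.000 Y0.000
; layer 3
G0 Z13.238
G0 X0.000 Y0.000
G1 X10.090 Y0.000
G1 X10.090 Y6.124
G1 X0.000 Y6.124
G1 X0.000 Y0.000
; layer 4
G0 Z17.651
G0 X0.000 Y0.000
G1 X10.090 Y0.000
G1 X10.090 Y3.062
G1 X0.000 Y3.062
G1 X0.000 Y0.000
M2 ; end

The solid is a wedge (ramp): 10.1 × 15.3 mm base, rising to 22.1 mm along the y=0 edge and sloping linearly to z=0 at y=15.3. Slicing at Δz = 4.413 mm — 5 equal slices spanning the solid's height, so layer i sits at z = i·h/5 — gives 4 non-empty perimeters. Each is a 4-segment closed polygon; G0 lifts to the layer z and rapids to the start vertex, then G1 traces the edges. The cross-section shrinks linearly with z (the slice at the apex is degenerate and omitted).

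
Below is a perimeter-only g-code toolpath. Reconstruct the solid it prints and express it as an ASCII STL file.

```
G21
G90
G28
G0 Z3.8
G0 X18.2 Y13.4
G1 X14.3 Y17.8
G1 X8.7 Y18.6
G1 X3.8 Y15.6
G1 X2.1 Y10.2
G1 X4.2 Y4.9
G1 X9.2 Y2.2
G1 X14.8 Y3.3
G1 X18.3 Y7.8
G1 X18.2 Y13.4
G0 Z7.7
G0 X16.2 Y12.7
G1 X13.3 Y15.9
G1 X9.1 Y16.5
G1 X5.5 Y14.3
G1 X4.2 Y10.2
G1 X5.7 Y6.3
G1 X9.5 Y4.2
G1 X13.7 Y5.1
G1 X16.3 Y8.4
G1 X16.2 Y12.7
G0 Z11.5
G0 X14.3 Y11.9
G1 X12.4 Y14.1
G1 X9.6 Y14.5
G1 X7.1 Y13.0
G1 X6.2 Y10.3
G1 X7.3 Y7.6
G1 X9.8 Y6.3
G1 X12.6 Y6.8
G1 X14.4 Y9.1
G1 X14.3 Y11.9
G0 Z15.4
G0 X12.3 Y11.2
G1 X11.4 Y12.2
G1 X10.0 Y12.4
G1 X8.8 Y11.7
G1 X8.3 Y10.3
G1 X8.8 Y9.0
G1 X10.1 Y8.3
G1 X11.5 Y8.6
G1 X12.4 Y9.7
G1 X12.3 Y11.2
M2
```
solid part
  facet normal 0.0000 0.0000 -1.0000
    outer loop
      vertex 8.3 20.6 0.0
      vertex 15.3 19.6 0.0
      vertex 20.1 14.2 0.0
    endloop
  endfacet
  facet normal 0.0000 0.0000 -1.0000
    outer loop
      vertex 2.2 16.9 0.0
      vertex 8.3 20.6 0.0
      vertex 20.1 14.2 0.0
    endloop
  endfacet
  facet normal 0.0000 0.0000 -1.0000
    outer loop
      vertex 0.0 10.1 0.0
      vertex 2.2 16.9 0.0
      vertex 20.1 14.2 0.0
    endloop
  endfacet
  facet normal 0.0000 0.0000 -1.0000
    outer loop
      vertex 2.6 3.5 0.0
      vertex 0.0 10.1 0.0
      vertex 20.1 14.2 0.0
    endloop
  endfacet
  facet normal 0.0000 0.0000 -1.0000
    outer loop
      vertex 8.9 0.1 0.0
      vertex 2.6 3.5 0.0
      vertex 20.1 14.2 0.0
    endloop
  endfacet
  facet normal 0.0000 0.0000 -1.0000
    outer loop
      vertex 15.9 1.5 0.0
      vertex 8.9 0.1 0.0
      vertex 20.1 14.2 0.0
    endloop
  endfacet
  facet normal 0.0000 0.0000 -1.0000
    outer loop
      vertex 20.3 7.1 0.0
      vertex 15.9 1.5 0.0
      vertex 20.1 14.2 0.0
    endloop
  endfacet
  facet normal 0.6661 0.5921 0.4537
    outer loop
      vertex 20.1 14.2 0.0
      vertex 15.3 19.6 0.0
      vertex 10.4 10.4 19.2
    endloop
  endfacet
  facet normal 0.1260 0.8817 0.4546
    outer loop
      vertex 15.3 19.6 0.0
      vertex 8.3 20.6 0.0
      vertex 10.4 10.4 19.2
    endloop
  endfacet
  facet normal -0.4618 0.7614 0.4550
    outer loop
      vertex 8.3 20.6 0.0
      vertex 2.2 16.9 0.0
      vertex 10.4 10.4 19.2
    endloop
  endfacet
  facet normal -0.8474 0.2742 0.4547
    outer loop
      vertex 2.2 16.9 0.0
      vertex 0.0 10.1 0.0
      vertex 10.4 10.4 19.2
    endloop
  endfacet
  facet normal -0.8289 -0.3266 0.4541
    outer loop
      vertex 0.0 10.1 0.0
      vertex 2.6 3.5 0.0
      vertex 10.4 10.4 19.2
    endloop
  endfacet
  facet normal -0.4232 -0.7842 0.4538
    outer loop
      vertex 2.6 3.5 0.0
      vertex 8.9 0.1 0.0
      vertex 10.4 10.4 19.2
    endloop
  endfacet
  facet normal 0.1747 -0.8733 0.4548
    outer loop
      vertex 8.9 0.1 0.0
      vertex 15.9 1.5 0.0
      vertex 10.4 10.4 19.2
    endloop
  endfacet
  facet normal 0.7000 -0.5500 0.4555
    outer loop
      vertex 15.9 1.5 0.0
      vertex 20.3 7.1 0.0
      vertex 10.4 10.4 19.2
    endloop
  endfacet
  facet normal 0.8903 0.0251 0.4547
    outer loop
      vertex 20.3 7.1 0.0
      vertex 20.1 14.2 0.0
      vertex 10.4 10.4 19.2
    endloop
  endfacet
endsolid part

The G0 Z moves step by Δz≈3.8 mm. The G1 loops shrink linearly with z, so the solid tapers from its base footprint up to z≈19.2. Closing with a flat bottom cap and the tapered top and triangulating gives 16 facets — a regular 9-sided pyramid, base circumscribed radius ≈ 10.4 mm, apex at z ≈ 19.2 mm.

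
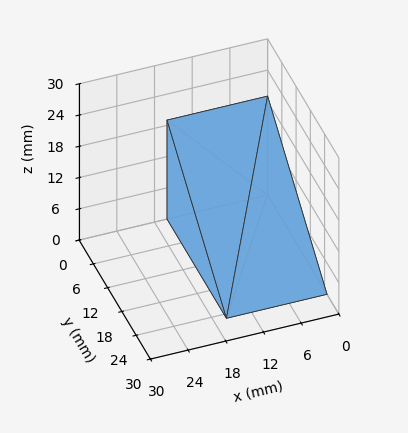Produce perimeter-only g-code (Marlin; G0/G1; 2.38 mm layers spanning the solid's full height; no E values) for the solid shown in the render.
Reading the render: the shape is a wedge (ramp): 16 × 25 mm base, rising to 19 mm along the y=0 edge and sloping linearly to z=0 at y=25 (dimensions read to the nearest mm from the axis ticks). For the g-code, the solid's height is divided into equal slices at the stated Δz and each level perimeter traced with G1 moves after a G0 lift.

; perimeter-only toolpath
G21 ; units = mm
G90 ; absolute positioning
G28 ; home
; layer 1
G0 Z2.38
G0 X0.00 Y0.00
G1 X16.00 Y0.00
G1 X16.00 Y21.88
G1 X0.00 Y21.88
G1 X0.00 Y0.00
; layer 2
G0 Z4.75
G0 X0.00 Y0.00
G1 X16.00 Y0.00
G1 X16.00 Y18.75
G1 X0.00 Y18.75
G1 X0.00 Y0.00
; layer 3
G0 Z7.12
G0 X0.00 Y0.00
G1 X16.00 Y0.00
G1 X16.00 Y15.62
G1 X0.00 Y15.62
G1 X0.00 Y0.00
; layer 4
G0 Z9.50
G0 X0.00 Y0.00
G1 X16.00 Y0.00
G1 X16.00 Y12.50
G1 X0.00 Y12.50
G1 X0.00 Y0.00
; layer 5
G0 Z11.88
G0 X0.00 Y0.00
G1 X16.00 Y0.00
G1 X16.00 Y9.38
G1 X0.00 Y9.38
G1 X0.00 Y0.00
; layer 6
G0 Z14.25
G0 X0.00 Y0.00
G1 X16.00 Y0.00
G1 X16.00 Y6.25
G1 X0.00 Y6.25
G1 X0.00 Y0.00
; layer 7
G0 Z16.62
G0 X0.00 Y0.00
G1 X16.00 Y0.00
G1 X16.00 Y3.12
G1 X0.00 Y3.12
G1 X0.00 Y0.00
M2 ; end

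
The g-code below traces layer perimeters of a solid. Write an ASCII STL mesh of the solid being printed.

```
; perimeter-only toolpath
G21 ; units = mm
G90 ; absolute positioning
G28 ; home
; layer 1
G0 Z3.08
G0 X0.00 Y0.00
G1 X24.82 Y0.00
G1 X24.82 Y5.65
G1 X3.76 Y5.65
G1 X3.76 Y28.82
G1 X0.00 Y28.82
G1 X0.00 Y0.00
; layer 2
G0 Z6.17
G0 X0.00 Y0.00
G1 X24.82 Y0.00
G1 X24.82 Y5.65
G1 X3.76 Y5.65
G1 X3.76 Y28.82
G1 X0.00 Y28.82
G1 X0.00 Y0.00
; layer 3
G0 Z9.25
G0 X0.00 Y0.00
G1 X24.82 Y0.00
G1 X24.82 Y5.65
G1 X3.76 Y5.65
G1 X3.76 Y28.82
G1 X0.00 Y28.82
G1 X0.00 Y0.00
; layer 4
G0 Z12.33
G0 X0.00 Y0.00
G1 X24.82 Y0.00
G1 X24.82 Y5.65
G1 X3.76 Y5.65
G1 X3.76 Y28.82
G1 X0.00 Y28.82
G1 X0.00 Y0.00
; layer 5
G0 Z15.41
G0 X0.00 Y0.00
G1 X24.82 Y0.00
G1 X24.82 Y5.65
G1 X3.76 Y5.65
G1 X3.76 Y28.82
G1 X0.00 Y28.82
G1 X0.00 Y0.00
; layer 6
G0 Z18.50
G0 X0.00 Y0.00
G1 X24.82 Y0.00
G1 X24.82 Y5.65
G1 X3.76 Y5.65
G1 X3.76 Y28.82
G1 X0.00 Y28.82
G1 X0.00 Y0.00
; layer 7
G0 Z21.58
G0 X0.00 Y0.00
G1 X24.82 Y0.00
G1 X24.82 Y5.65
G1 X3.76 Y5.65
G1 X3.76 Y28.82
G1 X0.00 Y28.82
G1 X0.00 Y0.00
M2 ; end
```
solid part
  facet normal 0.0000 0.0000 -1.0000
    outer loop
      vertex 24.82 5.65 0.00
      vertex 24.82 0.00 0.00
      vertex 0.00 0.00 0.00
    endloop
  endfacet
  facet normal 0.0000 0.0000 -1.0000
    outer loop
      vertex 3.76 5.65 0.00
      vertex 24.82 5.65 0.00
      vertex 0.00 0.00 0.00
    endloop
  endfacet
  facet normal 0.0000 0.0000 -1.0000
    outer loop
      vertex 3.76 28.82 0.00
      vertex 3.76 5.65 0.00
      vertex 0.00 0.00 0.00
    endloop
  endfacet
  facet normal 0.0000 0.0000 -1.0000
    outer loop
      vertex 0.00 28.82 0.00
      vertex 3.76 28.82 0.00
      vertex 0.00 0.00 0.00
    endloop
  endfacet
  facet normal 0.0000 0.0000 1.0000
    outer loop
      vertex 0.00 0.00 21.58
      vertex 24.82 0.00 21.58
      vertex 24.82 5.65 21.58
    endloop
  endfacet
  facet normal 0.0000 0.0000 1.0000
    outer loop
      vertex 0.00 0.00 21.58
      vertex 24.82 5.65 21.58
      vertex 3.76 5.65 21.58
    endloop
  endfacet
  facet normal 0.0000 0.0000 1.0000
    outer loop
      vertex 0.00 0.00 21.58
      vertex 3.76 5.65 21.58
      vertex 3.76 28.82 21.58
    endloop
  endfacet
  facet normal 0.0000 0.0000 1.0000
    outer loop
      vertex 0.00 0.00 21.58
      vertex 3.76 28.82 21.58
      vertex 0.00 28.82 21.58
    endloop
  endfacet
  facet normal 0.0000 -1.0000 0.0000
    outer loop
      vertex 0.00 0.00 0.00
      vertex 24.82 0.00 0.00
      vertex 24.82 0.00 21.58
    endloop
  endfacet
  facet normal 0.0000 -1.0000 0.0000
    outer loop
      vertex 0.00 0.00 0.00
      vertex 24.82 0.00 21.58
      vertex 0.00 0.00 21.58
    endloop
  endfacet
  facet normal 1.0000 0.0000 0.0000
    outer loop
      vertex 24.82 0.00 0.00
      vertex 24.82 5.65 0.00
      vertex 24.82 5.65 21.58
    endloop
  endfacet
  facet normal 1.0000 0.0000 0.0000
    outer loop
      vertex 24.82 0.00 0.00
      vertex 24.82 5.65 21.58
      vertex 24.82 0.00 21.58
    endloop
  endfacet
  facet normal 0.0000 1.0000 0.0000
    outer loop
      vertex 24.82 5.65 0.00
      vertex 3.76 5.65 0.00
      vertex 3.76 5.65 21.58
    endloop
  endfacet
  facet normal 0.0000 1.0000 0.0000
    outer loop
      vertex 24.82 5.65 0.00
      vertex 3.76 5.65 21.58
      vertex 24.82 5.65 21.58
    endloop
  endfacet
  facet normal 1.0000 0.0000 0.0000
    outer loop
      vertex 3.76 5.65 0.00
      vertex 3.76 28.82 0.00
      vertex 3.76 28.82 21.58
    endloop
  endfacet
  facet normal 1.0000 0.0000 0.0000
    outer loop
      vertex 3.76 5.65 0.00
      vertex 3.76 28.82 21.58
      vertex 3.76 5.65 21.58
    endloop
  endfacet
  facet normal 0.0000 1.0000 0.0000
    outer loop
      vertex 3.76 28.82 0.00
      vertex 0.00 28.82 0.00
      vertex 0.00 28.82 21.58
    endloop
  endfacet
  facet normal 0.0000 1.0000 0.0000
    outer loop
      vertex 3.76 28.82 0.00
      vertex 0.00 28.82 21.58
      vertex 3.76 28.82 21.58
    endloop
  endfacet
  facet normal -1.0000 0.0000 0.0000
    outer loop
      vertex 0.00 28.82 0.00
      vertex 0.00 0.00 0.00
      vertex 0.00 0.00 21.58
    endloop
  endfacet
  facet normal -1.0000 0.0000 0.0000
    outer loop
      vertex 0.00 28.82 0.00
      vertex 0.00 0.00 21.58
      vertex 0.00 28.82 21.58
    endloop
  endfacet
endsolid part

The G0 Z moves step by Δz≈3.08 mm. Every layer's G1 loop is the same polygon, so the solid is a straight extrusion of it from z=0 to z≈21.6. Closing with flat bottom and top caps and triangulating gives 20 facets — an L-shaped prism: outer 24.8 × 28.8 mm, arm thicknesses ≈ 5.65 mm (horizontal) and 3.76 mm (vertical), extruded 21.6 mm in z.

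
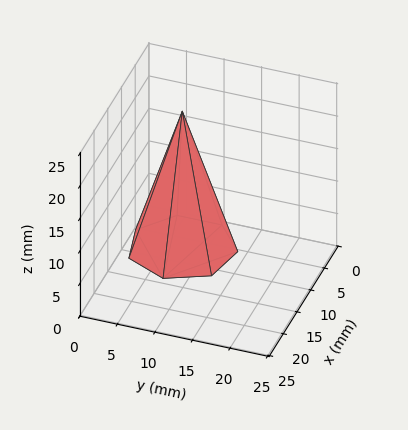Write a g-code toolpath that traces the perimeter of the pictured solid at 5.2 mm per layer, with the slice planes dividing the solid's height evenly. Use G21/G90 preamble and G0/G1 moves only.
Reading the render: the shape is a regular 7-sided pyramid, base circumscribed radius ≈ 7 mm, apex at z ≈ 21 mm (dimensions read to the nearest mm from the axis ticks). For the g-code, the solid's height is divided into equal slices at the stated Δz and each level perimeter traced with G1 moves after a G0 lift.

; perimeter-only toolpath
G21 ; units = mm
G90 ; absolute positioning
G28 ; home
; layer 1
G0 Z5.2
G0 X12.2 Y7.0
G1 X10.3 Y11.1
G1 X5.8 Y12.1
G1 X2.3 Y9.2
G1 X2.3 Y4.8
G1 X5.8 Y1.9
G1 X10.3 Y2.9
G1 X12.2 Y7.0
; layer 2
G0 Z10.5
G0 X10.5 Y7.0
G1 X9.2 Y9.8
G1 X6.2 Y10.4
G1 X3.9 Y8.5
G1 X3.9 Y5.5
G1 X6.2 Y3.6
G1 X9.2 Y4.2
G1 X10.5 Y7.0
; layer 3
G0 Z15.8
G0 X8.8 Y7.0
G1 X8.1 Y8.4
G1 X6.6 Y8.7
G1 X5.4 Y7.8
G1 X5.4 Y6.2
G1 X6.6 Y5.3
G1 X8.1 Y5.6
G1 X8.8 Y7.0
M2 ; end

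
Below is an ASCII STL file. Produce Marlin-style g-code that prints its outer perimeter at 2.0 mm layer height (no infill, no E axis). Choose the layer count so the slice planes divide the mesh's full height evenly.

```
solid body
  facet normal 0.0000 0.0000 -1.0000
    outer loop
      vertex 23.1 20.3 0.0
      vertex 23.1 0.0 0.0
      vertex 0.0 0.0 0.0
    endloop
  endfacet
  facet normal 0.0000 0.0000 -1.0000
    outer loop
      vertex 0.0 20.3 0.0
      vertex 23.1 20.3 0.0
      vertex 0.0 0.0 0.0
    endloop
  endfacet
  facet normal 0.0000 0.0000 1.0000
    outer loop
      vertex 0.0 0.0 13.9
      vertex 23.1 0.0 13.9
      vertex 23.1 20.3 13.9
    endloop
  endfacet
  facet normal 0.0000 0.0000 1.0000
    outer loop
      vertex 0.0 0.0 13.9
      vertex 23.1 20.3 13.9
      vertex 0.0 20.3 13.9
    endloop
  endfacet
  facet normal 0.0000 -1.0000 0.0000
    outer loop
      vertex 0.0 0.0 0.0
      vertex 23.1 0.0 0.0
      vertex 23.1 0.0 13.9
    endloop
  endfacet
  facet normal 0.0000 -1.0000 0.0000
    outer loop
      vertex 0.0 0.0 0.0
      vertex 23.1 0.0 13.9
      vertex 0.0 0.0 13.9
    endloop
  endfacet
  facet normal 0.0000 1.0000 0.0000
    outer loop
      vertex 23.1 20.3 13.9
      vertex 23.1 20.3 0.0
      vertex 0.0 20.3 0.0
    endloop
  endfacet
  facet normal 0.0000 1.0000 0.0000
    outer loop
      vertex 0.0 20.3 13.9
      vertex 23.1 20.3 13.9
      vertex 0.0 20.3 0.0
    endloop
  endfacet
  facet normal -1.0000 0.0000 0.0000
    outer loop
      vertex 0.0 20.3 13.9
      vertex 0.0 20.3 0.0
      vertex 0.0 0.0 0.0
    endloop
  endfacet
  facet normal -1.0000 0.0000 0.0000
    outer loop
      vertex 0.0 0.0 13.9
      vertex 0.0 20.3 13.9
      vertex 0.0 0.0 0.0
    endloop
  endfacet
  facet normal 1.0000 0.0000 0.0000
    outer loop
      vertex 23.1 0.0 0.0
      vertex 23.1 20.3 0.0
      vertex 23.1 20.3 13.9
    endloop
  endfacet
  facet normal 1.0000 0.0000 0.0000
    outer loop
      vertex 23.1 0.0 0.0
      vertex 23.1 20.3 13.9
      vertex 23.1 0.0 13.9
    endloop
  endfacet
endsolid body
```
; perimeter-only toolpath
G21 ; units = mm
G90 ; absolute positioning
G28 ; home
; layer 1
G0 Z2.0
G0 X0.0 Y0.0
G1 X23.1 Y0.0
G1 X23.1 Y20.3
G1 X0.0 Y20.3
G1 X0.0 Y0.0
; layer 2
G0 Z4.0
G0 X0.0 Y0.0
G1 X23.1 Y0.0
G1 X23.1 Y20.3
G1 X0.0 Y20.3
G1 X0.0 Y0.0
; layer 3
G0 Z6.0
G0 X0.0 Y0.0
G1 X23.1 Y0.0
G1 X23.1 Y20.3
G1 X0.0 Y20.3
G1 X0.0 Y0.0
; layer 4
G0 Z7.9
G0 X0.0 Y0.0
G1 X23.1 Y0.0
G1 X23.1 Y20.3
G1 X0.0 Y20.3
G1 X0.0 Y0.0
; layer 5
G0 Z9.9
G0 X0.0 Y0.0
G1 X23.1 Y0.0
G1 X23.1 Y20.3
G1 X0.0 Y20.3
G1 X0.0 Y0.0
; layer 6
G0 Z11.9
G0 X0.0 Y0.0
G1 X23.1 Y0.0
G1 X23.1 Y20.3
G1 X0.0 Y20.3
G1 X0.0 Y0.0
; layer 7
G0 Z13.9
G0 X0.0 Y0.0
G1 X23.1 Y0.0
G1 X23.1 Y20.3
G1 X0.0 Y20.3
G1 X0.0 Y0.0
M2 ; end

The solid is a rectangular box, roughly 23.1 × 20.3 mm footprint and 13.9 mm tall. Slicing at Δz = 2.0 mm — 7 equal slices spanning the solid's height, so layer i sits at z = i·h/7 — gives 7 non-empty perimeters. Each is a 4-segment closed polygon; G0 lifts to the layer z and rapids to the start vertex, then G1 traces the edges.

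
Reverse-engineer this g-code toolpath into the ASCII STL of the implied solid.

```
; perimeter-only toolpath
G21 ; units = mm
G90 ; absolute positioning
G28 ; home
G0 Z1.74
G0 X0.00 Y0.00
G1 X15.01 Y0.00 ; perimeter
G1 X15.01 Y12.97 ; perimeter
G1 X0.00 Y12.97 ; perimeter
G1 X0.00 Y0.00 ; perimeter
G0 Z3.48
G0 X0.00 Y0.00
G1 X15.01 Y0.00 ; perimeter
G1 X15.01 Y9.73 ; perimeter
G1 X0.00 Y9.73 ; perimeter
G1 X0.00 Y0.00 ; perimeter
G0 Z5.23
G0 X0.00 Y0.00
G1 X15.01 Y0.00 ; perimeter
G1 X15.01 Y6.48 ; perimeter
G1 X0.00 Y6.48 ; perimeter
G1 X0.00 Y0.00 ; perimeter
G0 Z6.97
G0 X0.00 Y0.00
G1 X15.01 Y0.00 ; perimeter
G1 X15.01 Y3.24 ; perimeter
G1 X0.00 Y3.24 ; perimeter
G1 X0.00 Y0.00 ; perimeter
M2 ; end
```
solid part
  facet normal 0.0000 0.0000 -1.0000
    outer loop
      vertex 15.01 16.21 0.00
      vertex 15.01 0.00 0.00
      vertex 0.00 0.00 0.00
    endloop
  endfacet
  facet normal 0.0000 0.0000 -1.0000
    outer loop
      vertex 0.00 16.21 0.00
      vertex 15.01 16.21 0.00
      vertex 0.00 0.00 0.00
    endloop
  endfacet
  facet normal 0.0000 -1.0000 0.0000
    outer loop
      vertex 0.00 0.00 0.00
      vertex 15.01 0.00 0.00
      vertex 15.01 0.00 8.71
    endloop
  endfacet
  facet normal 0.0000 -1.0000 0.0000
    outer loop
      vertex 0.00 0.00 0.00
      vertex 15.01 0.00 8.71
      vertex 0.00 0.00 8.71
    endloop
  endfacet
  facet normal 0.0000 0.4733 0.8809
    outer loop
      vertex 0.00 0.00 8.71
      vertex 15.01 0.00 8.71
      vertex 15.01 16.21 0.00
    endloop
  endfacet
  facet normal 0.0000 0.4733 0.8809
    outer loop
      vertex 0.00 0.00 8.71
      vertex 15.01 16.21 0.00
      vertex 0.00 16.21 0.00
    endloop
  endfacet
  facet normal -1.0000 0.0000 0.0000
    outer loop
      vertex 0.00 0.00 8.71
      vertex 0.00 16.21 0.00
      vertex 0.00 0.00 0.00
    endloop
  endfacet
  facet normal 1.0000 0.0000 0.0000
    outer loop
      vertex 15.01 0.00 0.00
      vertex 15.01 16.21 0.00
      vertex 15.01 0.00 8.71
    endloop
  endfacet
endsolid part

The G0 Z moves step by Δz≈1.74 mm. The G1 loops shrink linearly with z, so the solid tapers from its base footprint up to z≈8.71. Closing with a flat bottom cap and the tapered top and triangulating gives 8 facets — a wedge (ramp): 15 × 16.2 mm base, rising to 8.71 mm along the y=0 edge and sloping linearly to z=0 at y=16.2.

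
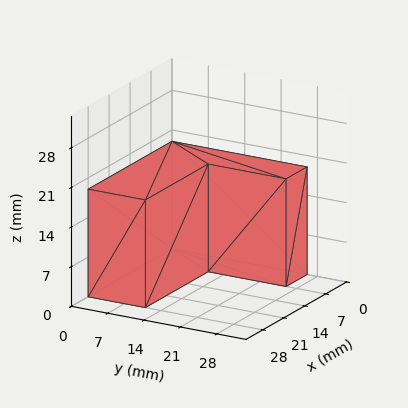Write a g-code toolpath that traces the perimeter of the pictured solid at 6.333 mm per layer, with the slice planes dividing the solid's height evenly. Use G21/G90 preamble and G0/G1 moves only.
Reading the render: the shape is an L-shaped prism: outer 28 × 26 mm, arm thicknesses ≈ 11 mm (horizontal) and 7 mm (vertical), extruded 19 mm in z (dimensions read to the nearest mm from the axis ticks). For the g-code, the solid's height is divided into equal slices at the stated Δz and each level perimeter traced with G1 moves after a G0 lift.

; perimeter-only toolpath
G21 ; units = mm
G90 ; absolute positioning
G28 ; home
; layer 1
G0 Z6.333
G0 X0.000 Y0.000
G1 X28.000 Y0.000
G1 X28.000 Y11.000
G1 X7.000 Y11.000
G1 X7.000 Y26.000
G1 X0.000 Y26.000
G1 X0.000 Y0.000
; layer 2
G0 Z12.667
G0 X0.000 Y0.000
G1 X28.000 Y0.000
G1 X28.000 Y11.000
G1 X7.000 Y11.000
G1 X7.000 Y26.000
G1 X0.000 Y26.000
G1 X0.000 Y0.000
; layer 3
G0 Z19.000
G0 X0.000 Y0.000
G1 X28.000 Y0.000
G1 X28.000 Y11.000
G1 X7.000 Y11.000
G1 X7.000 Y26.000
G1 X0.000 Y26.000
G1 X0.000 Y0.000
M2 ; end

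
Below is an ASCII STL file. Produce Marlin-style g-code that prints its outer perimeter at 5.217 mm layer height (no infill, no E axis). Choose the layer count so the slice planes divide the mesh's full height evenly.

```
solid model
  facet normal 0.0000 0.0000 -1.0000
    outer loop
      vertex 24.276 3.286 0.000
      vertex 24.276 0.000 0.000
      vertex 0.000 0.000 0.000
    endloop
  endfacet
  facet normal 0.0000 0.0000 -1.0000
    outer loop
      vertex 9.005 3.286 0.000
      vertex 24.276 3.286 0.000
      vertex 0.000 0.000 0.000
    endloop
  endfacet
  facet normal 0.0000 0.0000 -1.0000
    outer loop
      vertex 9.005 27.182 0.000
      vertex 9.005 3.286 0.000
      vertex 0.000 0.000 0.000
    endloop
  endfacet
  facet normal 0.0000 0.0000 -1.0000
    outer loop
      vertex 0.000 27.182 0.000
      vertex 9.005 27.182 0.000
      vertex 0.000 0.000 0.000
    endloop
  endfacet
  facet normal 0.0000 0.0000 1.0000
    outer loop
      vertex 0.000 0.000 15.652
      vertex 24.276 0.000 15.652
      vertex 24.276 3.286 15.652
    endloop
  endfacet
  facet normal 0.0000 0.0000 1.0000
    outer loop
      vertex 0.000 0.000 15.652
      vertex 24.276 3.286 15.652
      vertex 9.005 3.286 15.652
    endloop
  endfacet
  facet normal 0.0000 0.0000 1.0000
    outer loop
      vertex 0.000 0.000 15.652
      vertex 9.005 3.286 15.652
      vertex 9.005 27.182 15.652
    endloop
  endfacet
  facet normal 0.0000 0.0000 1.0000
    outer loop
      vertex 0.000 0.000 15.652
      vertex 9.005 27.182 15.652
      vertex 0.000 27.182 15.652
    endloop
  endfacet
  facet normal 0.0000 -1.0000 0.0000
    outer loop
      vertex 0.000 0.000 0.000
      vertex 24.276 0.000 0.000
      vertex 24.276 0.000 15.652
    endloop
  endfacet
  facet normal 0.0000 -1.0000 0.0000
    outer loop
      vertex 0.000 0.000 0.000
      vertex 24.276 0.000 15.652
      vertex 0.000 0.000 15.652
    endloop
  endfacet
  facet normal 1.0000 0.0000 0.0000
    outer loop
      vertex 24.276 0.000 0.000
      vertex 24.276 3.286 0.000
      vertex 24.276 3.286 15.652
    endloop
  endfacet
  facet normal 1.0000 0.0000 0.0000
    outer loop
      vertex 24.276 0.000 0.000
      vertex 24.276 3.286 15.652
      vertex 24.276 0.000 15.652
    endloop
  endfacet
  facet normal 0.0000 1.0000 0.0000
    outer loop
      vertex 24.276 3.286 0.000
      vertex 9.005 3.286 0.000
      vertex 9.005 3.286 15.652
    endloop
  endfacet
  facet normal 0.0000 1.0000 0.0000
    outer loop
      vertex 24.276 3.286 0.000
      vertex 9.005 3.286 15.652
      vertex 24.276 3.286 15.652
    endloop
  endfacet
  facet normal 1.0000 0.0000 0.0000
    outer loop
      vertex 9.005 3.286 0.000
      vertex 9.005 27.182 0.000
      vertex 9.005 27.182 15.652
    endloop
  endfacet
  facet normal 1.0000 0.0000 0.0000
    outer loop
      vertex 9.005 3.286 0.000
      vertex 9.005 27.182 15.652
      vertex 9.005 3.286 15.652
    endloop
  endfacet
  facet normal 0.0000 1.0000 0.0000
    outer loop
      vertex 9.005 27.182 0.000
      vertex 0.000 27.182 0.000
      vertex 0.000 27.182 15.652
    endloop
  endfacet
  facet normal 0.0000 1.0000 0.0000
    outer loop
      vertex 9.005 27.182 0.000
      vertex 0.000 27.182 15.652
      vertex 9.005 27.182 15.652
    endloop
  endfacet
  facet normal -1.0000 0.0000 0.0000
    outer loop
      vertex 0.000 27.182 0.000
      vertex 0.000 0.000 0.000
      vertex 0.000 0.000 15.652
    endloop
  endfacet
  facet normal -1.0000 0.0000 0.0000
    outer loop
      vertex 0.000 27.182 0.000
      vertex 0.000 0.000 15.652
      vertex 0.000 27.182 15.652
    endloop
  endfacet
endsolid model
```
; perimeter-only toolpath
G21 ; units = mm
G90 ; absolute positioning
G28 ; home
; layer 1
G0 Z5.217
G0 X0.000 Y0.000
G1 X24.276 Y0.000
G1 X24.276 Y3.286
G1 X9.005 Y3.286
G1 X9.005 Y27.182
G1 X0.000 Y27.182
G1 X0.000 Y0.000
; layer 2
G0 Z10.435
G0 X0.000 Y0.000
G1 X24.276 Y0.000
G1 X24.276 Y3.286
G1 X9.005 Y3.286
G1 X9.005 Y27.182
G1 X0.000 Y27.182
G1 X0.000 Y0.000
; layer 3
G0 Z15.652
G0 X0.000 Y0.000
G1 X24.276 Y0.000
G1 X24.276 Y3.286
G1 X9.005 Y3.286
G1 X9.005 Y27.182
G1 X0.000 Y27.182
G1 X0.000 Y0.000
M2 ; end

The solid is an L-shaped prism: outer 24.3 × 27.2 mm, arm thicknesses ≈ 3.29 mm (horizontal) and 9.01 mm (vertical), extruded 15.7 mm in z. Slicing at Δz = 5.217 mm — 3 equal slices spanning the solid's height, so layer i sits at z = i·h/3 — gives 3 non-empty perimeters. Each is a 6-segment closed polygon; G0 lifts to the layer z and rapids to the start vertex, then G1 traces the edges.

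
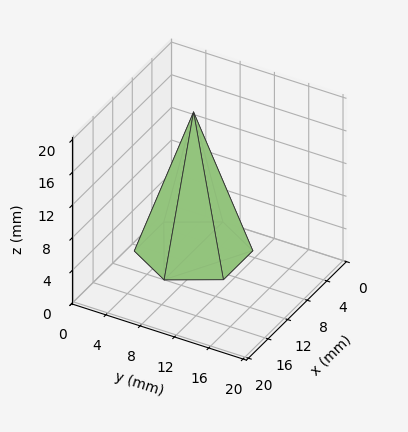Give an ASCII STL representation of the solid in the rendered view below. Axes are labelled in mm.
Reading the render: the shape is a regular 6-sided pyramid, base circumscribed radius ≈ 6 mm, apex at z ≈ 17 mm (dimensions read to the nearest mm from the axis ticks). For the STL, each face is triangulated and given an outward normal.

solid part
  facet normal 0.0000 0.0000 -1.0000
    outer loop
      vertex 3.000 11.196 0.000
      vertex 9.000 11.196 0.000
      vertex 12.000 6.000 0.000
    endloop
  endfacet
  facet normal 0.0000 0.0000 -1.0000
    outer loop
      vertex 0.000 6.000 0.000
      vertex 3.000 11.196 0.000
      vertex 12.000 6.000 0.000
    endloop
  endfacet
  facet normal 0.0000 0.0000 -1.0000
    outer loop
      vertex 3.000 0.804 0.000
      vertex 0.000 6.000 0.000
      vertex 12.000 6.000 0.000
    endloop
  endfacet
  facet normal 0.0000 0.0000 -1.0000
    outer loop
      vertex 9.000 0.804 0.000
      vertex 3.000 0.804 0.000
      vertex 12.000 6.000 0.000
    endloop
  endfacet
  facet normal 0.8282 0.4782 0.2923
    outer loop
      vertex 12.000 6.000 0.000
      vertex 9.000 11.196 0.000
      vertex 6.000 6.000 17.000
    endloop
  endfacet
  facet normal 0.0000 0.9563 0.2923
    outer loop
      vertex 9.000 11.196 0.000
      vertex 3.000 11.196 0.000
      vertex 6.000 6.000 17.000
    endloop
  endfacet
  facet normal -0.8282 0.4782 0.2923
    outer loop
      vertex 3.000 11.196 0.000
      vertex 0.000 6.000 0.000
      vertex 6.000 6.000 17.000
    endloop
  endfacet
  facet normal -0.8282 -0.4782 0.2923
    outer loop
      vertex 0.000 6.000 0.000
      vertex 3.000 0.804 0.000
      vertex 6.000 6.000 17.000
    endloop
  endfacet
  facet normal 0.0000 -0.9563 0.2923
    outer loop
      vertex 3.000 0.804 0.000
      vertex 9.000 0.804 0.000
      vertex 6.000 6.000 17.000
    endloop
  endfacet
  facet normal 0.8282 -0.4782 0.2923
    outer loop
      vertex 9.000 0.804 0.000
      vertex 12.000 6.000 0.000
      vertex 6.000 6.000 17.000
    endloop
  endfacet
endsolid part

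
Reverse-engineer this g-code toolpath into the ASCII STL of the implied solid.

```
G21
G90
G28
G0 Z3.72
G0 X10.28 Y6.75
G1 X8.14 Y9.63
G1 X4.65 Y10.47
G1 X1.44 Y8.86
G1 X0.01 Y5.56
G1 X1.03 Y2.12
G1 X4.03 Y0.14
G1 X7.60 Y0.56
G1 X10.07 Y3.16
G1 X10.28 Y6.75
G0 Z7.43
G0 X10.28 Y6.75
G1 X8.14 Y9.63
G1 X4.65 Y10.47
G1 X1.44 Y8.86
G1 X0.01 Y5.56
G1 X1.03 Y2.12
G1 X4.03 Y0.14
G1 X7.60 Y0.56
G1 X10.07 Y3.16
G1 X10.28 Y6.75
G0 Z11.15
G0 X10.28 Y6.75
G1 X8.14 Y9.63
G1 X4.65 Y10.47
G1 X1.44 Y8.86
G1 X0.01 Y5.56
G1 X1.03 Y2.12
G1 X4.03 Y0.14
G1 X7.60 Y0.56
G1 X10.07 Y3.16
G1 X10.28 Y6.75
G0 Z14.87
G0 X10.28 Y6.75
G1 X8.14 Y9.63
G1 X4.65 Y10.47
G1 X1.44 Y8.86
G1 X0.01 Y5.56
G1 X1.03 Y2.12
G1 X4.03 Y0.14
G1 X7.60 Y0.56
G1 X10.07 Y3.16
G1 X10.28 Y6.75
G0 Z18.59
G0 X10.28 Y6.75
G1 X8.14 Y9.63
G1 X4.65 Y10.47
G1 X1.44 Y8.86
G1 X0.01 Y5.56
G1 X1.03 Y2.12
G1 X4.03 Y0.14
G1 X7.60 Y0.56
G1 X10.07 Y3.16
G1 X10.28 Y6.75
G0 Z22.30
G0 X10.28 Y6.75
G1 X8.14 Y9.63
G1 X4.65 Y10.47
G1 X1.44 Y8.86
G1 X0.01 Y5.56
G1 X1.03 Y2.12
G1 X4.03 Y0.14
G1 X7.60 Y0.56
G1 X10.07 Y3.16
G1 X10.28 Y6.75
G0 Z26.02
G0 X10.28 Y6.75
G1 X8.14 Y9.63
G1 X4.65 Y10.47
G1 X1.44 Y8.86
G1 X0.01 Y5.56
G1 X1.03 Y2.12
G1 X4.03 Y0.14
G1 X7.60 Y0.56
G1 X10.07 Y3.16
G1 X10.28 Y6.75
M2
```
solid part
  facet normal 0.0000 0.0000 -1.0000
    outer loop
      vertex 4.65 10.47 0.00
      vertex 8.14 9.63 0.00
      vertex 10.28 6.75 0.00
    endloop
  endfacet
  facet normal 0.0000 0.0000 -1.0000
    outer loop
      vertex 1.44 8.86 0.00
      vertex 4.65 10.47 0.00
      vertex 10.28 6.75 0.00
    endloop
  endfacet
  facet normal 0.0000 0.0000 -1.0000
    outer loop
      vertex 0.01 5.56 0.00
      vertex 1.44 8.86 0.00
      vertex 10.28 6.75 0.00
    endloop
  endfacet
  facet normal 0.0000 0.0000 -1.0000
    outer loop
      vertex 1.03 2.12 0.00
      vertex 0.01 5.56 0.00
      vertex 10.28 6.75 0.00
    endloop
  endfacet
  facet normal 0.0000 0.0000 -1.0000
    outer loop
      vertex 4.03 0.14 0.00
      vertex 1.03 2.12 0.00
      vertex 10.28 6.75 0.00
    endloop
  endfacet
  facet normal 0.0000 0.0000 -1.0000
    outer loop
      vertex 7.60 0.56 0.00
      vertex 4.03 0.14 0.00
      vertex 10.28 6.75 0.00
    endloop
  endfacet
  facet normal 0.0000 0.0000 -1.0000
    outer loop
      vertex 10.07 3.16 0.00
      vertex 7.60 0.56 0.00
      vertex 10.28 6.75 0.00
    endloop
  endfacet
  facet normal 0.0000 0.0000 1.0000
    outer loop
      vertex 10.28 6.75 26.02
      vertex 8.14 9.63 26.02
      vertex 4.65 10.47 26.02
    endloop
  endfacet
  facet normal 0.0000 0.0000 1.0000
    outer loop
      vertex 10.28 6.75 26.02
      vertex 4.65 10.47 26.02
      vertex 1.44 8.86 26.02
    endloop
  endfacet
  facet normal 0.0000 0.0000 1.0000
    outer loop
      vertex 10.28 6.75 26.02
      vertex 1.44 8.86 26.02
      vertex 0.01 5.56 26.02
    endloop
  endfacet
  facet normal 0.0000 0.0000 1.0000
    outer loop
      vertex 10.28 6.75 26.02
      vertex 0.01 5.56 26.02
      vertex 1.03 2.12 26.02
    endloop
  endfacet
  facet normal 0.0000 0.0000 1.0000
    outer loop
      vertex 10.28 6.75 26.02
      vertex 1.03 2.12 26.02
      vertex 4.03 0.14 26.02
    endloop
  endfacet
  facet normal 0.0000 0.0000 1.0000
    outer loop
      vertex 10.28 6.75 26.02
      vertex 4.03 0.14 26.02
      vertex 7.60 0.56 26.02
    endloop
  endfacet
  facet normal 0.0000 0.0000 1.0000
    outer loop
      vertex 10.28 6.75 26.02
      vertex 7.60 0.56 26.02
      vertex 10.07 3.16 26.02
    endloop
  endfacet
  facet normal 0.8027 0.5964 0.0000
    outer loop
      vertex 10.28 6.75 0.00
      vertex 8.14 9.63 0.00
      vertex 8.14 9.63 26.02
    endloop
  endfacet
  facet normal 0.8027 0.5964 0.0000
    outer loop
      vertex 10.28 6.75 0.00
      vertex 8.14 9.63 26.02
      vertex 10.28 6.75 26.02
    endloop
  endfacet
  facet normal 0.2340 0.9722 0.0000
    outer loop
      vertex 8.14 9.63 0.00
      vertex 4.65 10.47 0.00
      vertex 4.65 10.47 26.02
    endloop
  endfacet
  facet normal 0.2340 0.9722 0.0000
    outer loop
      vertex 8.14 9.63 0.00
      vertex 4.65 10.47 26.02
      vertex 8.14 9.63 26.02
    endloop
  endfacet
  facet normal -0.4483 0.8939 0.0000
    outer loop
      vertex 4.65 10.47 0.00
      vertex 1.44 8.86 0.00
      vertex 1.44 8.86 26.02
    endloop
  endfacet
  facet normal -0.4483 0.8939 0.0000
    outer loop
      vertex 4.65 10.47 0.00
      vertex 1.44 8.86 26.02
      vertex 4.65 10.47 26.02
    endloop
  endfacet
  facet normal -0.9176 0.3976 0.0000
    outer loop
      vertex 1.44 8.86 0.00
      vertex 0.01 5.56 0.00
      vertex 0.01 5.56 26.02
    endloop
  endfacet
  facet normal -0.9176 0.3976 0.0000
    outer loop
      vertex 1.44 8.86 0.00
      vertex 0.01 5.56 26.02
      vertex 1.44 8.86 26.02
    endloop
  endfacet
  facet normal -0.9587 -0.2843 0.0000
    outer loop
      vertex 0.01 5.56 0.00
      vertex 1.03 2.12 0.00
      vertex 1.03 2.12 26.02
    endloop
  endfacet
  facet normal -0.9587 -0.2843 0.0000
    outer loop
      vertex 0.01 5.56 0.00
      vertex 1.03 2.12 26.02
      vertex 0.01 5.56 26.02
    endloop
  endfacet
  facet normal -0.5508 -0.8346 0.0000
    outer loop
      vertex 1.03 2.12 0.00
      vertex 4.03 0.14 0.00
      vertex 4.03 0.14 26.02
    endloop
  endfacet
  facet normal -0.5508 -0.8346 0.0000
    outer loop
      vertex 1.03 2.12 0.00
      vertex 4.03 0.14 26.02
      vertex 1.03 2.12 26.02
    endloop
  endfacet
  facet normal 0.1168 -0.9932 0.0000
    outer loop
      vertex 4.03 0.14 0.00
      vertex 7.60 0.56 0.00
      vertex 7.60 0.56 26.02
    endloop
  endfacet
  facet normal 0.1168 -0.9932 0.0000
    outer loop
      vertex 4.03 0.14 0.00
      vertex 7.60 0.56 26.02
      vertex 4.03 0.14 26.02
    endloop
  endfacet
  facet normal 0.7250 -0.6887 0.0000
    outer loop
      vertex 7.60 0.56 0.00
      vertex 10.07 3.16 0.00
      vertex 10.07 3.16 26.02
    endloop
  endfacet
  facet normal 0.7250 -0.6887 0.0000
    outer loop
      vertex 7.60 0.56 0.00
      vertex 10.07 3.16 26.02
      vertex 7.60 0.56 26.02
    endloop
  endfacet
  facet normal 0.9983 -0.0584 0.0000
    outer loop
      vertex 10.07 3.16 0.00
      vertex 10.28 6.75 0.00
      vertex 10.28 6.75 26.02
    endloop
  endfacet
  facet normal 0.9983 -0.0584 0.0000
    outer loop
      vertex 10.07 3.16 0.00
      vertex 10.28 6.75 26.02
      vertex 10.07 3.16 26.02
    endloop
  endfacet
endsolid part

The G0 Z moves step by Δz≈3.72 mm. Every layer's G1 loop is the same polygon, so the solid is a straight extrusion of it from z=0 to z≈26. Closing with flat bottom and top caps and triangulating gives 32 facets — a regular 9-sided prism (a cylinder approximated with 9 flat sides), circumscribed radius ≈ 5.25 mm, height ≈ 26 mm.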